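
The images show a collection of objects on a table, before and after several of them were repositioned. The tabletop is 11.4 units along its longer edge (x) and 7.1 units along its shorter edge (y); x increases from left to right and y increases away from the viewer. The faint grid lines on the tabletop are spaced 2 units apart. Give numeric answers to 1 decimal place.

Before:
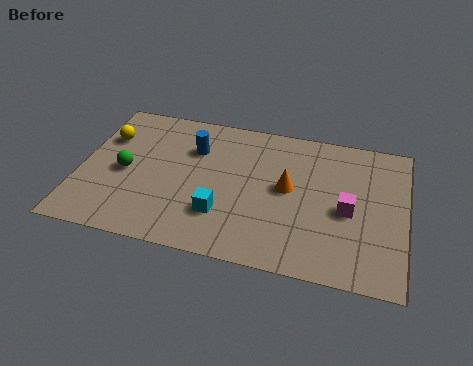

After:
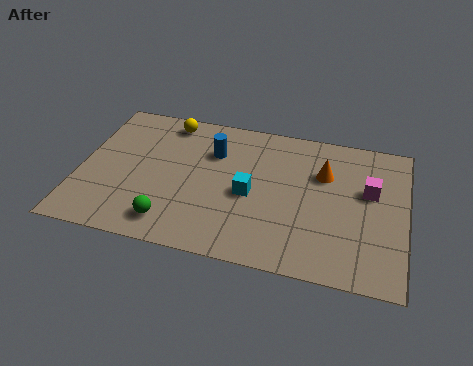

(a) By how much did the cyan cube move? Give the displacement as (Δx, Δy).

(0.9, 1.2)

The cyan cube was at about (5.1, 2.0) and moved to about (6.0, 3.2).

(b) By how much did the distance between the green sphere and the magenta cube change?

-0.4

The distance was about 7.8 in the first image and 7.4 in the second, so they moved 0.4 units closer together.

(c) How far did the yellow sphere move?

2.5

The yellow sphere moved from about (0.8, 4.9) to (2.9, 6.2), a distance of √(2.1² + 1.3²) ≈ 2.5.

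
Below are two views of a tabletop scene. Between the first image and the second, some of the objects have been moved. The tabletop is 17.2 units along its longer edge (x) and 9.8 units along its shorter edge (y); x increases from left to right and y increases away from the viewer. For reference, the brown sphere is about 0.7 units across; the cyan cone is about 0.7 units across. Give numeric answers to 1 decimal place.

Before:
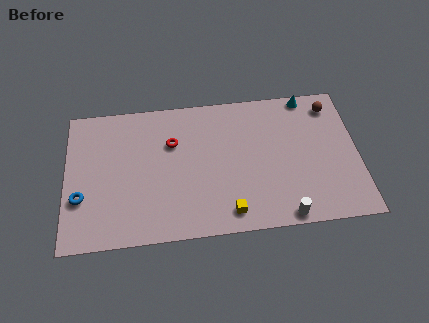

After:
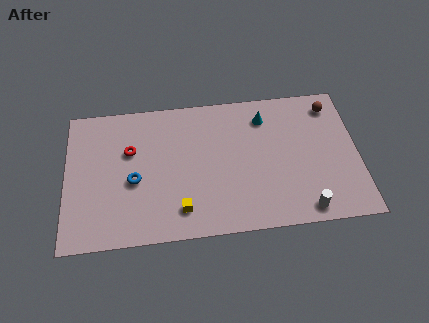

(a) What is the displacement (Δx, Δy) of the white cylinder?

(1.2, 0.3)

From the two frames, the white cylinder sits at roughly (12.7, 0.8) before and (13.9, 1.1) after.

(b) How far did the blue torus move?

3.2

The blue torus moved from about (0.9, 3.3) to (4.0, 4.2), a distance of √(3.1² + 0.9²) ≈ 3.2.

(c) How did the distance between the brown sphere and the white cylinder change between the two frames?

-0.7

They were about 8.0 units apart before and 7.3 after — 0.7 units closer together.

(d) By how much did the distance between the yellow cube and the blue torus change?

-5.3

Before: roughly 8.8 units apart; after: 3.5. That's 5.3 units closer together.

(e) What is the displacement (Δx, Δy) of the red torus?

(-2.5, -0.3)

From the two frames, the red torus sits at roughly (6.3, 6.6) before and (3.8, 6.3) after.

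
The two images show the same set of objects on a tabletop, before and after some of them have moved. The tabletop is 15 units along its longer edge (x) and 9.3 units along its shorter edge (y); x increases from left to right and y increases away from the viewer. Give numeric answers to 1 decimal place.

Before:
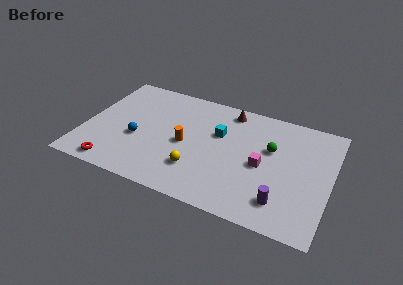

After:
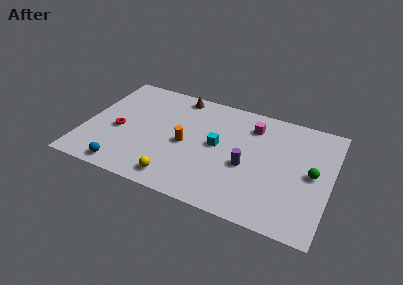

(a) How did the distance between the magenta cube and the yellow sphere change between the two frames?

+3.0

They were about 4.2 units apart before and 7.2 after — 3.0 units further apart.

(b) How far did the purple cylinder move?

3.0

From (12.3, 1.9) to (10.0, 3.9), the purple cylinder covered √(2.3² + 2.0²) ≈ 3.0 units.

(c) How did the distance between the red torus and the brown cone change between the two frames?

-4.1

They were about 9.5 units apart before and 5.4 after — 4.1 units closer together.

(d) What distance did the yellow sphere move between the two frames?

1.6

From (7.1, 2.5) to (6.0, 1.3), the yellow sphere covered √(1.1² + 1.2²) ≈ 1.6 units.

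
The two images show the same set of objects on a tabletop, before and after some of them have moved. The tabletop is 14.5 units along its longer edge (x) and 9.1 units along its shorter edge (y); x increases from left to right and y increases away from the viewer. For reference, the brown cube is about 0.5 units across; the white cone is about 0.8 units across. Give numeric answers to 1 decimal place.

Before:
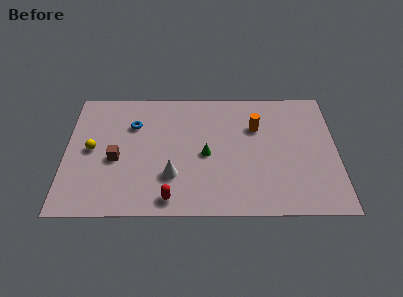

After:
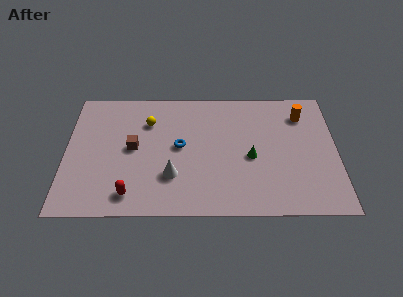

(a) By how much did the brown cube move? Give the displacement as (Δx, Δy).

(0.9, 0.8)

The brown cube started near (2.7, 3.9) and ended near (3.6, 4.7).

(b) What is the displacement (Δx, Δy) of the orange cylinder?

(2.5, 0.9)

The orange cylinder started near (10.2, 6.2) and ended near (12.7, 7.1).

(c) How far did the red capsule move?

2.1

The red capsule moved from about (5.6, 1.1) to (3.5, 1.4), a distance of √(2.1² + 0.3²) ≈ 2.1.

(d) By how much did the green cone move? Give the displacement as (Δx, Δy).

(2.4, -0.2)

From the two frames, the green cone sits at roughly (7.5, 4.2) before and (9.9, 4.0) after.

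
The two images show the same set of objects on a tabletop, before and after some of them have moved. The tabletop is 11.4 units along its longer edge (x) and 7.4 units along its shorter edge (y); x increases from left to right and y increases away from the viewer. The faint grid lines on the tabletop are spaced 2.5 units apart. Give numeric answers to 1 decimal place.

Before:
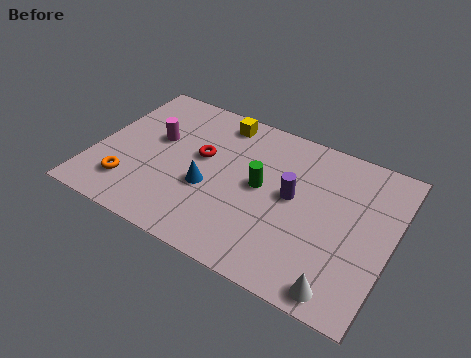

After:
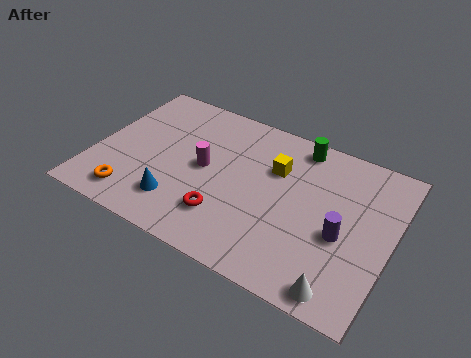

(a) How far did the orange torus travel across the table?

0.5

From (1.6, 1.7) to (1.8, 1.2), the orange torus covered √(0.2² + 0.5²) ≈ 0.5 units.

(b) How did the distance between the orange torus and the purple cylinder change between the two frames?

+1.6

Before: roughly 6.4 units apart; after: 8.0. That's 1.6 units further apart.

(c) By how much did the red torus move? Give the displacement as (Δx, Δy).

(1.3, -2.4)

The red torus was at about (4.0, 4.3) and moved to about (5.3, 1.9).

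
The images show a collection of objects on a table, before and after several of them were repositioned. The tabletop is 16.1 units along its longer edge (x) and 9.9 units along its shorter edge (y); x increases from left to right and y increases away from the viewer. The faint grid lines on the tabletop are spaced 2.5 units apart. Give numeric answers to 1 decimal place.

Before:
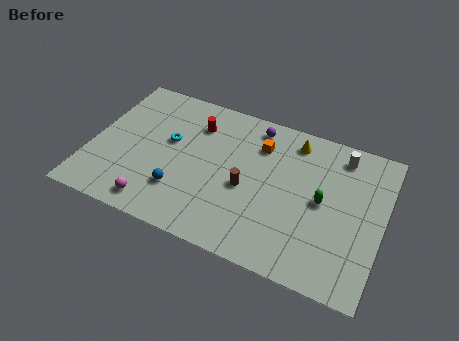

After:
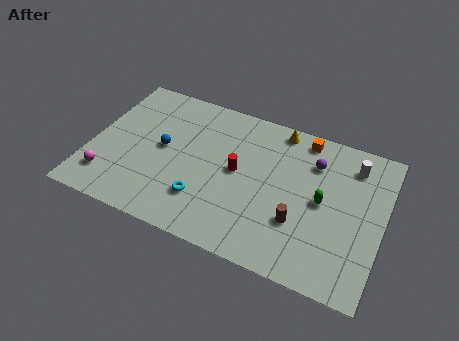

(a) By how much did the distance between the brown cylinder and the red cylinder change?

-0.4

The distance was about 4.5 in the first image and 4.1 in the second, so they moved 0.4 units closer together.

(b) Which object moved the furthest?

the cyan torus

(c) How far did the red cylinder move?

3.5

The red cylinder was near (5.5, 7.5) before and (8.1, 5.2) after, so it travelled √(2.6² + 2.3²) ≈ 3.5 units.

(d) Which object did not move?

the green capsule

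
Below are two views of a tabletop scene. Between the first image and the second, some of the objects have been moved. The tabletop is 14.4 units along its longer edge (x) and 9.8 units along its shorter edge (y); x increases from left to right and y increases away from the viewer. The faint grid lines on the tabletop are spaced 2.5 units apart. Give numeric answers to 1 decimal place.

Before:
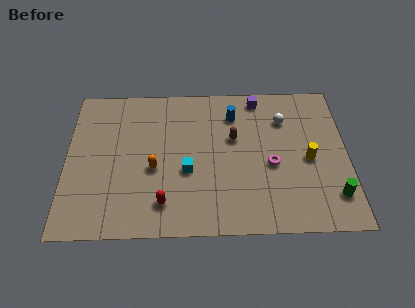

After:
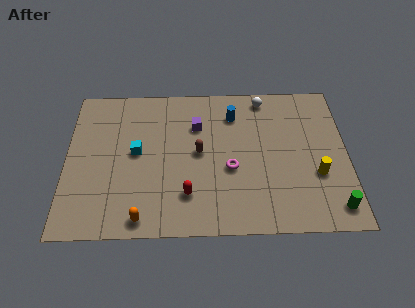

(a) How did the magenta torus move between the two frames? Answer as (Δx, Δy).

(-2.1, -0.2)

The magenta torus started near (10.5, 4.2) and ended near (8.4, 4.0).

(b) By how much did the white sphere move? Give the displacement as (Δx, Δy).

(-1.0, 1.5)

From the two frames, the white sphere sits at roughly (11.2, 7.2) before and (10.2, 8.7) after.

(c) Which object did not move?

the blue cylinder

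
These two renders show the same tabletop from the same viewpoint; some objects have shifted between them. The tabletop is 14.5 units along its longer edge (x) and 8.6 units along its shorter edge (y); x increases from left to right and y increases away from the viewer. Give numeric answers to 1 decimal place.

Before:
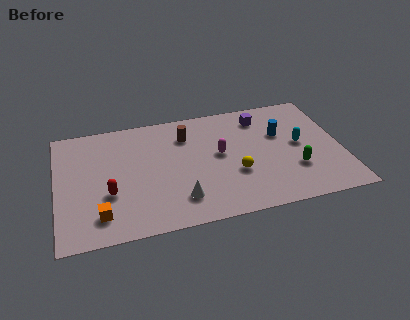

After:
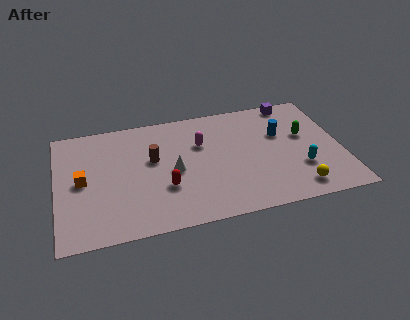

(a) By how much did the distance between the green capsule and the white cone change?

+0.9

The distance was about 6.0 in the first image and 6.9 in the second, so they moved 0.9 units further apart.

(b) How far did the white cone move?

2.1

From (6.1, 1.9) to (5.9, 4.0), the white cone covered √(0.2² + 2.1²) ≈ 2.1 units.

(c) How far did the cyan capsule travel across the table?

1.8

From (12.4, 4.5) to (12.3, 2.7), the cyan capsule covered √(0.1² + 1.8²) ≈ 1.8 units.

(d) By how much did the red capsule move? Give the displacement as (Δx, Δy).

(2.8, -0.2)

From the two frames, the red capsule sits at roughly (2.6, 3.1) before and (5.4, 2.9) after.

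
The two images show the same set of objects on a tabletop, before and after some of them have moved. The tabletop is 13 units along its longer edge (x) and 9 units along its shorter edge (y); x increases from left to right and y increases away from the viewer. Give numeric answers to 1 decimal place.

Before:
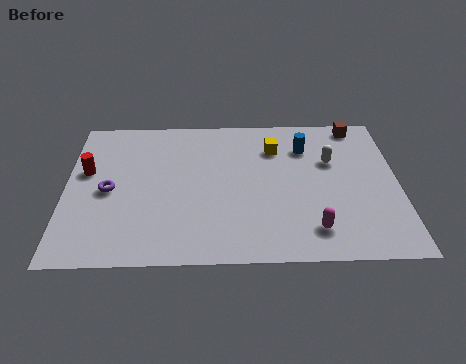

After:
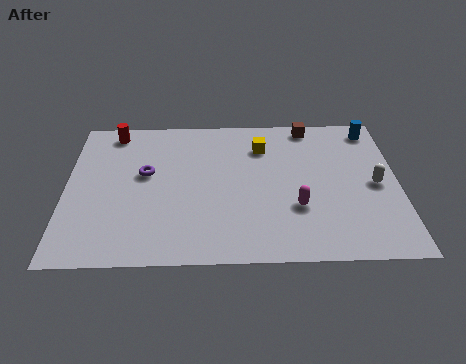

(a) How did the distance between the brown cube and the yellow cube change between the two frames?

-1.3

The distance was about 3.6 in the first image and 2.3 in the second, so they moved 1.3 units closer together.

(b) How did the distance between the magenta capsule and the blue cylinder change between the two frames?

+0.7

Before: roughly 5.0 units apart; after: 5.7. That's 0.7 units further apart.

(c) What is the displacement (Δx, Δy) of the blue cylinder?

(2.7, 1.1)

From the two frames, the blue cylinder sits at roughly (9.4, 6.7) before and (12.1, 7.8) after.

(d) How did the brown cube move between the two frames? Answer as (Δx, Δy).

(-1.9, 0.0)

From the two frames, the brown cube sits at roughly (11.5, 8.1) before and (9.6, 8.1) after.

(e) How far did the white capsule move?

2.3

The white capsule was near (10.4, 5.8) before and (12.1, 4.3) after, so it travelled √(1.7² + 1.5²) ≈ 2.3 units.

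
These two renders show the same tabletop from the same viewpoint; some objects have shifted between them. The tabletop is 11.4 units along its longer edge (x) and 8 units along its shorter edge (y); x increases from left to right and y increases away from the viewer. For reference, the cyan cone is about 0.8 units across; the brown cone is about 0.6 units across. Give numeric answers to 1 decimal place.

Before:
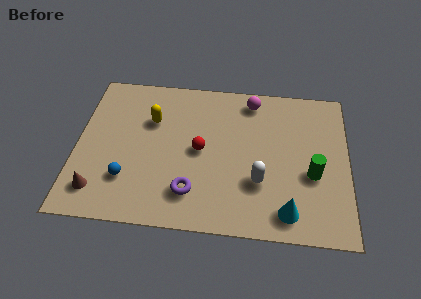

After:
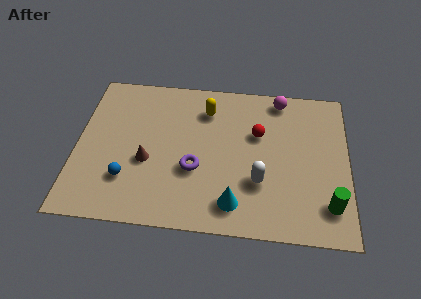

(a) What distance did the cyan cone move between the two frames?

2.2

The cyan cone was near (8.9, 1.2) before and (6.7, 1.4) after, so it travelled √(2.2² + 0.2²) ≈ 2.2 units.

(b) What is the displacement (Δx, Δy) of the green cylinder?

(0.7, -1.5)

The green cylinder was at about (9.9, 3.2) and moved to about (10.6, 1.7).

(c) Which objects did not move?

the blue sphere and the white capsule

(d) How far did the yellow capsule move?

2.4

The yellow capsule moved from about (3.1, 5.4) to (5.4, 6.2), a distance of √(2.3² + 0.8²) ≈ 2.4.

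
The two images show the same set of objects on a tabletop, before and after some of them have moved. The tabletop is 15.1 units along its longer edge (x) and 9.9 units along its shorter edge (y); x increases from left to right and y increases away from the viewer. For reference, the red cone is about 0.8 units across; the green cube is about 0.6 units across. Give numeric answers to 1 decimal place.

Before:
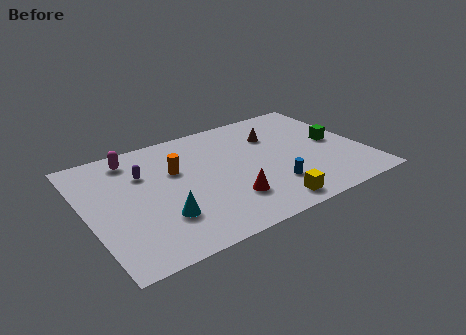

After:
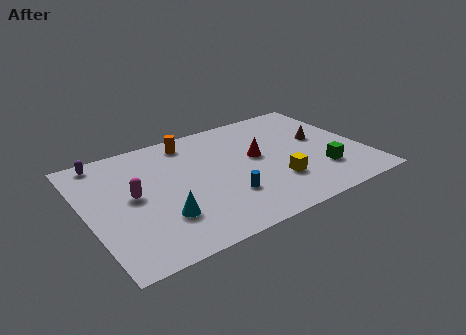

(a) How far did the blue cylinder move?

2.5

The blue cylinder moved from about (9.7, 2.6) to (7.2, 2.9), a distance of √(2.5² + 0.3²) ≈ 2.5.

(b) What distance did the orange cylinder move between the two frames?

2.5

From (5.0, 6.3) to (6.1, 8.5), the orange cylinder covered √(1.1² + 2.2²) ≈ 2.5 units.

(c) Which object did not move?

the cyan cone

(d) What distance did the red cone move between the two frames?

3.6

The red cone was near (7.3, 2.6) before and (9.4, 5.5) after, so it travelled √(2.1² + 2.9²) ≈ 3.6 units.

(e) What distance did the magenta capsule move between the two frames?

3.2

The magenta capsule was near (2.9, 8.4) before and (2.5, 5.2) after, so it travelled √(0.4² + 3.2²) ≈ 3.2 units.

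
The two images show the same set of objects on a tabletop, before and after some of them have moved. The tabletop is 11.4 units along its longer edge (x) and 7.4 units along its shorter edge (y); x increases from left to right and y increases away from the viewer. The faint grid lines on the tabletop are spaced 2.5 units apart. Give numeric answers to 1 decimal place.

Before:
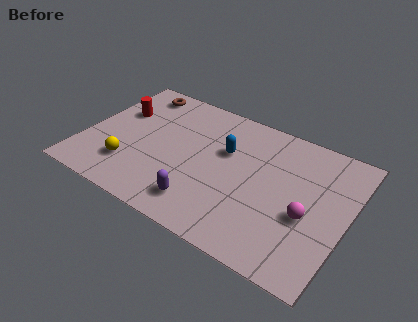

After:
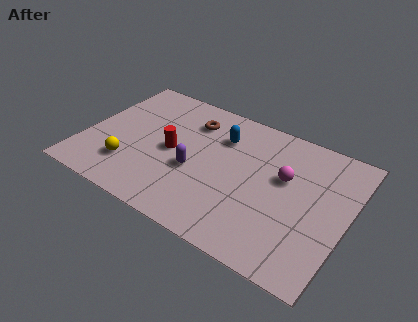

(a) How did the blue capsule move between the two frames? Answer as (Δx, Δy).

(-0.3, 0.7)

The blue capsule started near (6.0, 4.7) and ended near (5.7, 5.4).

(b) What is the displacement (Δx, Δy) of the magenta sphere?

(-1.2, 1.5)

From the two frames, the magenta sphere sits at roughly (9.8, 3.0) before and (8.6, 4.5) after.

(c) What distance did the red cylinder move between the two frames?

2.9

From (1.2, 4.8) to (3.8, 3.6), the red cylinder covered √(2.6² + 1.2²) ≈ 2.9 units.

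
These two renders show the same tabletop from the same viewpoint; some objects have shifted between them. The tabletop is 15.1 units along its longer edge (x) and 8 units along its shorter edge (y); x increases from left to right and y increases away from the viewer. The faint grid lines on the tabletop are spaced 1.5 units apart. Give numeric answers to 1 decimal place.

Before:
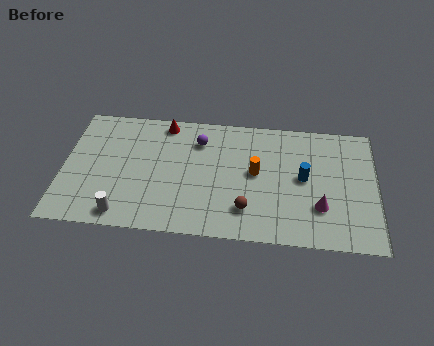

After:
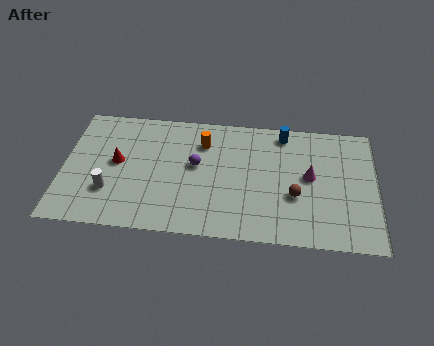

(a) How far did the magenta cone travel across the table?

2.0

From (12.4, 2.4) to (11.9, 4.3), the magenta cone covered √(0.5² + 1.9²) ≈ 2.0 units.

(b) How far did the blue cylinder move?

3.0

The blue cylinder moved from about (11.6, 4.2) to (10.6, 7.0), a distance of √(1.0² + 2.8²) ≈ 3.0.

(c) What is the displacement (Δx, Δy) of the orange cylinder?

(-2.6, 1.7)

The orange cylinder started near (9.3, 4.3) and ended near (6.7, 6.0).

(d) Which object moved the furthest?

the red cone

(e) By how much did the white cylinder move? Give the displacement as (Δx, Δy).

(-0.7, 1.4)

The white cylinder started near (3.0, 1.0) and ended near (2.3, 2.4).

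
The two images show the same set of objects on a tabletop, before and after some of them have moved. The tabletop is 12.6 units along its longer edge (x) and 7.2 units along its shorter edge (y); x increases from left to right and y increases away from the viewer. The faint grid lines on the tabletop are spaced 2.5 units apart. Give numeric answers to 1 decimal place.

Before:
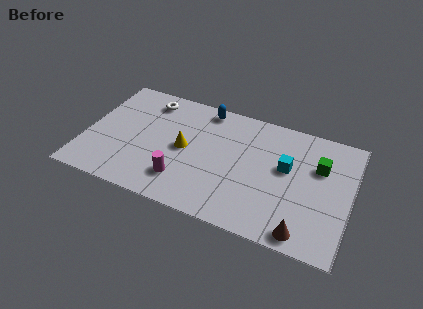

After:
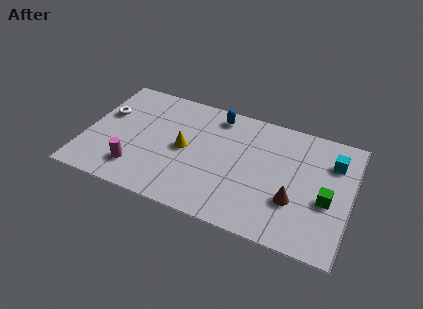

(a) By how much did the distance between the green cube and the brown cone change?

-2.4

Before: roughly 4.0 units apart; after: 1.6. That's 2.4 units closer together.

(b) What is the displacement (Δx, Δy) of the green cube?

(0.5, -1.8)

From the two frames, the green cube sits at roughly (11.0, 4.8) before and (11.5, 3.0) after.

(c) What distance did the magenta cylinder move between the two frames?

2.2

From (4.8, 1.7) to (2.6, 1.6), the magenta cylinder covered √(2.2² + 0.1²) ≈ 2.2 units.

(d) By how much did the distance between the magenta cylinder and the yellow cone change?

+1.0

The distance was about 1.9 in the first image and 2.9 in the second, so they moved 1.0 units further apart.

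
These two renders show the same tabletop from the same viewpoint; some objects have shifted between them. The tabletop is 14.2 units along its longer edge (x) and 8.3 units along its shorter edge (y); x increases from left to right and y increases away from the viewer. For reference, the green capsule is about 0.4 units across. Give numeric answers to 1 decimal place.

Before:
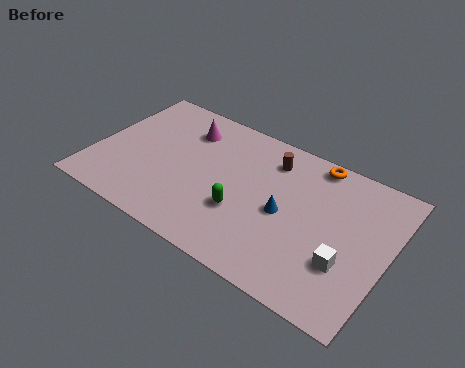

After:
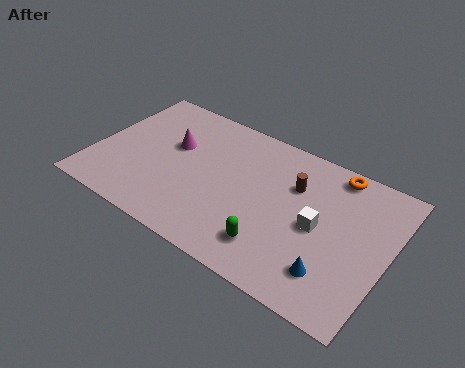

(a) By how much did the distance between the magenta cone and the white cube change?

-1.8

Before: roughly 9.2 units apart; after: 7.4. That's 1.8 units closer together.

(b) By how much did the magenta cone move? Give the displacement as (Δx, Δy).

(-0.4, -1.3)

From the two frames, the magenta cone sits at roughly (4.0, 6.4) before and (3.6, 5.1) after.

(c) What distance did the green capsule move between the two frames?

2.0

The green capsule was near (7.4, 2.9) before and (9.1, 1.8) after, so it travelled √(1.7² + 1.1²) ≈ 2.0 units.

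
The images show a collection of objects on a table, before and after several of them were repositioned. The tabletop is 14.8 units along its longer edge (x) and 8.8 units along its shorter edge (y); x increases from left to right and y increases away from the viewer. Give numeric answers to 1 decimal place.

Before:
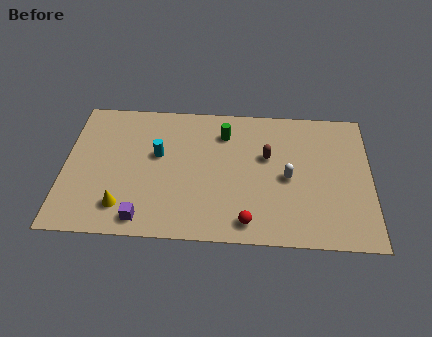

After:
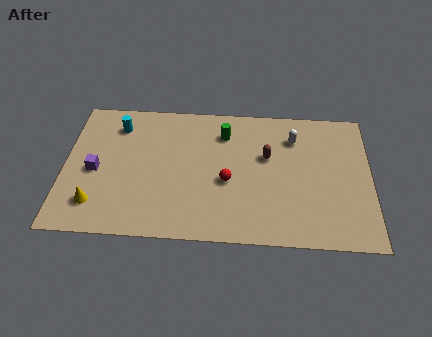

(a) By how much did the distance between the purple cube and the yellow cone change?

+0.9

They were about 1.2 units apart before and 2.1 after — 0.9 units further apart.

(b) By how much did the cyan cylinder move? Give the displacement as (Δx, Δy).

(-2.0, 1.8)

From the two frames, the cyan cylinder sits at roughly (4.5, 5.2) before and (2.5, 7.0) after.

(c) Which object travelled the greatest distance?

the purple cube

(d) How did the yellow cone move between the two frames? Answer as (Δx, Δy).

(-1.3, 0.1)

The yellow cone was at about (2.9, 1.8) and moved to about (1.6, 1.9).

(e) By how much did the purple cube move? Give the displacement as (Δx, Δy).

(-2.4, 2.9)

From the two frames, the purple cube sits at roughly (3.9, 1.1) before and (1.5, 4.0) after.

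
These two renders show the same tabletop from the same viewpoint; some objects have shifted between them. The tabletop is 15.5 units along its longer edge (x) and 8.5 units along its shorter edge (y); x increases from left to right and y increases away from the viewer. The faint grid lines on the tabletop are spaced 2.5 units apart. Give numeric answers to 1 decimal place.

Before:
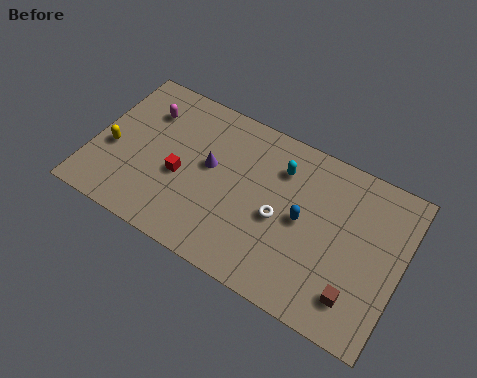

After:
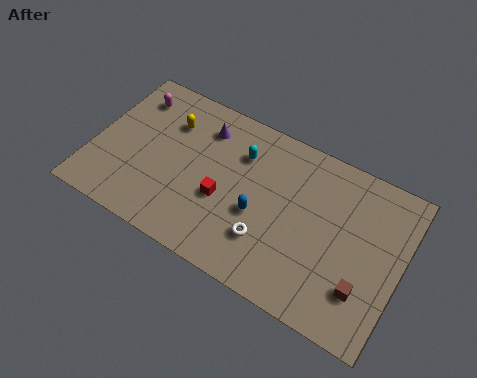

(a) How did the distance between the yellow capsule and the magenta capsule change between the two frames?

-1.0

They were about 3.1 units apart before and 2.1 after — 1.0 units closer together.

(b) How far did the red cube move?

2.2

The red cube was near (4.5, 3.6) before and (6.7, 3.4) after, so it travelled √(2.2² + 0.2²) ≈ 2.2 units.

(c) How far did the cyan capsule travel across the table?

2.0

The cyan capsule moved from about (9.2, 6.4) to (7.2, 6.2), a distance of √(2.0² + 0.2²) ≈ 2.0.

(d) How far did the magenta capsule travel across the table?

0.9

The magenta capsule was near (2.3, 6.3) before and (1.5, 6.8) after, so it travelled √(0.8² + 0.5²) ≈ 0.9 units.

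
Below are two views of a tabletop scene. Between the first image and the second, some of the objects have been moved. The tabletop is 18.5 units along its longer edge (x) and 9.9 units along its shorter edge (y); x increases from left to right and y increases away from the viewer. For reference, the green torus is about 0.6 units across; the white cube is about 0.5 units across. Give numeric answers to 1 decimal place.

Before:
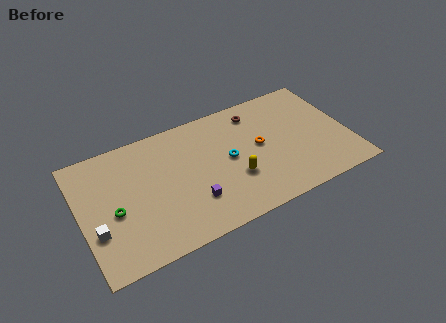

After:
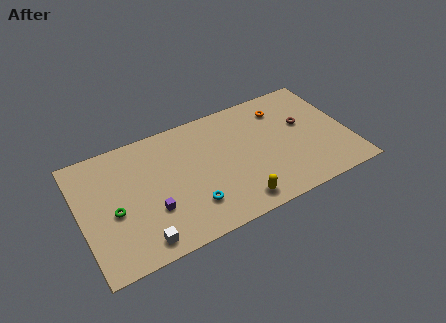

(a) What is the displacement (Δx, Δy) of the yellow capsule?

(-0.1, -2.0)

The yellow capsule started near (10.4, 3.4) and ended near (10.3, 1.4).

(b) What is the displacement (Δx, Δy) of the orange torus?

(1.9, 2.5)

The orange torus started near (12.4, 5.3) and ended near (14.3, 7.8).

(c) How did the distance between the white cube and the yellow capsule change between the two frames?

-2.9

Before: roughly 9.5 units apart; after: 6.6. That's 2.9 units closer together.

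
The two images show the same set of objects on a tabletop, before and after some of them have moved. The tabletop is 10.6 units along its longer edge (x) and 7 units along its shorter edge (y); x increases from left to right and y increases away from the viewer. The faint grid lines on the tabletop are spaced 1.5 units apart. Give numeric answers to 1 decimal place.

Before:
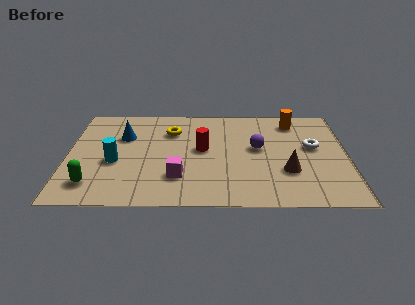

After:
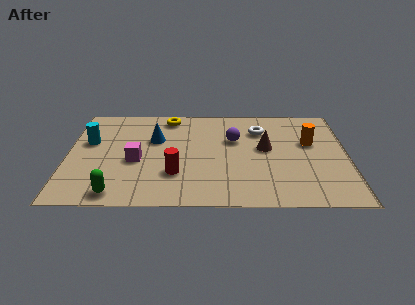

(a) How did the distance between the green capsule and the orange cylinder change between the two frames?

-0.7

The distance was about 8.8 in the first image and 8.1 in the second, so they moved 0.7 units closer together.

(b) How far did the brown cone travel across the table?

1.8

The brown cone was near (8.3, 2.3) before and (7.5, 3.9) after, so it travelled √(0.8² + 1.6²) ≈ 1.8 units.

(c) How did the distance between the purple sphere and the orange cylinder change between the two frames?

+0.5

Before: roughly 2.4 units apart; after: 2.9. That's 0.5 units further apart.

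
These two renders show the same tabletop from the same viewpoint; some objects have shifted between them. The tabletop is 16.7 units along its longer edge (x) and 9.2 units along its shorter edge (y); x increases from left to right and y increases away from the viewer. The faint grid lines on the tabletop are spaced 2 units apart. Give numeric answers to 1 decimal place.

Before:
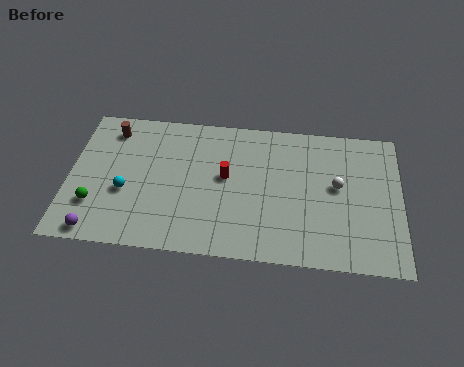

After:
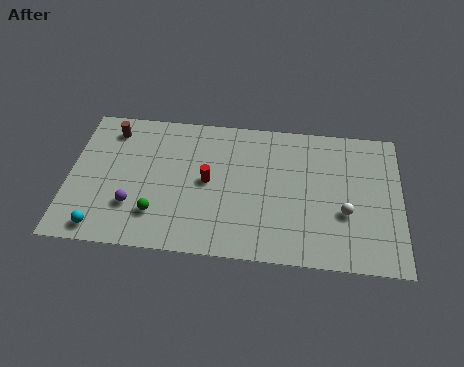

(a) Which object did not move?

the brown cylinder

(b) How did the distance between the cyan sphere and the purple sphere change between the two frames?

-0.8

They were about 3.0 units apart before and 2.2 after — 0.8 units closer together.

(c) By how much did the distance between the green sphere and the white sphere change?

-2.9

The distance was about 12.4 in the first image and 9.5 in the second, so they moved 2.9 units closer together.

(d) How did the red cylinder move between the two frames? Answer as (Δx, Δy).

(-0.9, -0.4)

The red cylinder was at about (7.9, 5.1) and moved to about (7.0, 4.7).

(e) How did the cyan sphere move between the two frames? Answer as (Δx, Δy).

(-1.1, -2.5)

The cyan sphere was at about (2.9, 3.6) and moved to about (1.8, 1.1).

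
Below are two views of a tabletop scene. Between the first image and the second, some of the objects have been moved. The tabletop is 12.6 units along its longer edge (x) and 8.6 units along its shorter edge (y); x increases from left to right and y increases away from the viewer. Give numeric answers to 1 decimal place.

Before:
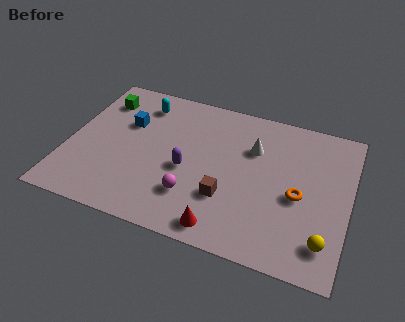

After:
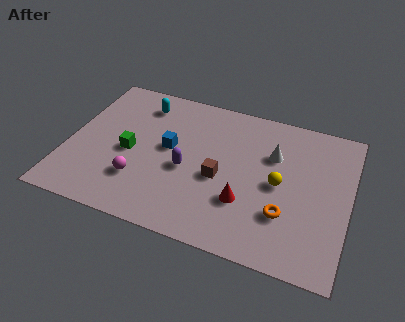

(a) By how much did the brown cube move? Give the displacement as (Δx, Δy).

(-0.4, 1.0)

From the two frames, the brown cube sits at roughly (7.3, 2.7) before and (6.9, 3.7) after.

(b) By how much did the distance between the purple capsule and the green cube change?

-2.6

They were about 5.2 units apart before and 2.6 after — 2.6 units closer together.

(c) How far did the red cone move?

1.9

The red cone moved from about (7.3, 1.0) to (8.1, 2.7), a distance of √(0.8² + 1.7²) ≈ 1.9.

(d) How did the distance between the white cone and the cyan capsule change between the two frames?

+0.9

The distance was about 5.3 in the first image and 6.2 in the second, so they moved 0.9 units further apart.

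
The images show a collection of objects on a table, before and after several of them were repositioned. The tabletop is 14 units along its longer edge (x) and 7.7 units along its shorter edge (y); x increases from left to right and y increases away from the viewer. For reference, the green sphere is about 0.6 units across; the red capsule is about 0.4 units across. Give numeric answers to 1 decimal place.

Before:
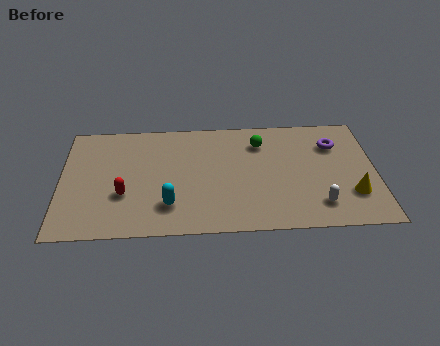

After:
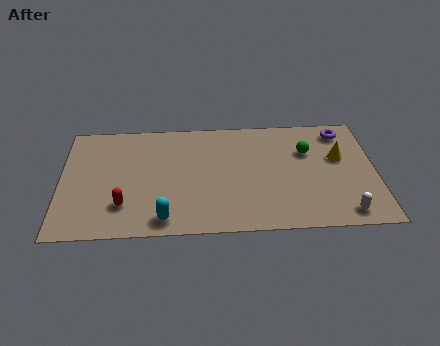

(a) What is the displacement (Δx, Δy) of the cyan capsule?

(-0.2, -0.9)

From the two frames, the cyan capsule sits at roughly (4.8, 1.9) before and (4.6, 1.0) after.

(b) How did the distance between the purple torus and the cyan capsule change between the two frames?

+1.4

Before: roughly 8.3 units apart; after: 9.7. That's 1.4 units further apart.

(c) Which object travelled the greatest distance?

the yellow cone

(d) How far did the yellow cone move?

2.5

From (12.9, 2.2) to (12.4, 4.7), the yellow cone covered √(0.5² + 2.5²) ≈ 2.5 units.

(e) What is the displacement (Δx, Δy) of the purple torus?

(0.4, 0.9)

The purple torus started near (12.2, 5.6) and ended near (12.6, 6.5).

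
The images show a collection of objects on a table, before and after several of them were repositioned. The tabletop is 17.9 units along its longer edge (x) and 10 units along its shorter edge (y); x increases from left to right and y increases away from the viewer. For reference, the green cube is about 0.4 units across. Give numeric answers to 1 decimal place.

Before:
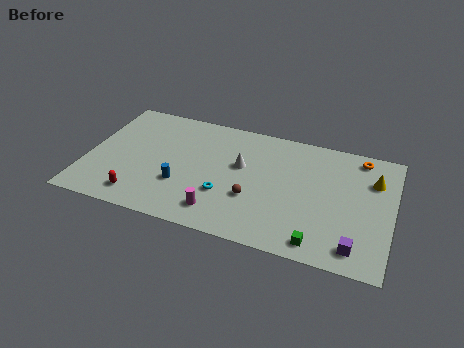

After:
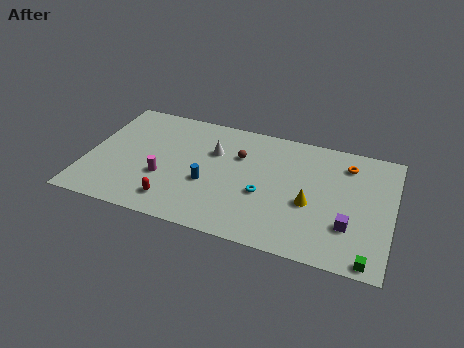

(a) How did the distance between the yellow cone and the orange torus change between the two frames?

+2.4

Before: roughly 1.9 units apart; after: 4.3. That's 2.4 units further apart.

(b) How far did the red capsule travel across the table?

2.0

The red capsule was near (3.4, 1.6) before and (5.4, 1.8) after, so it travelled √(2.0² + 0.2²) ≈ 2.0 units.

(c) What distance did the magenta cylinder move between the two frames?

3.9

From (8.1, 1.8) to (4.6, 3.6), the magenta cylinder covered √(3.5² + 1.8²) ≈ 3.9 units.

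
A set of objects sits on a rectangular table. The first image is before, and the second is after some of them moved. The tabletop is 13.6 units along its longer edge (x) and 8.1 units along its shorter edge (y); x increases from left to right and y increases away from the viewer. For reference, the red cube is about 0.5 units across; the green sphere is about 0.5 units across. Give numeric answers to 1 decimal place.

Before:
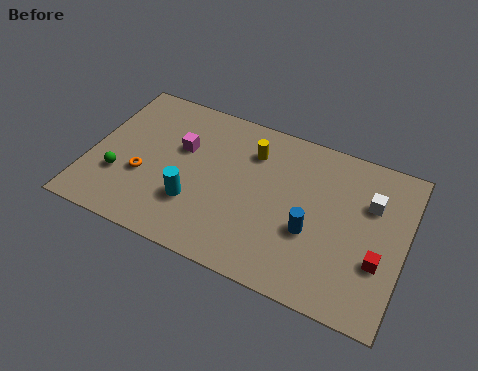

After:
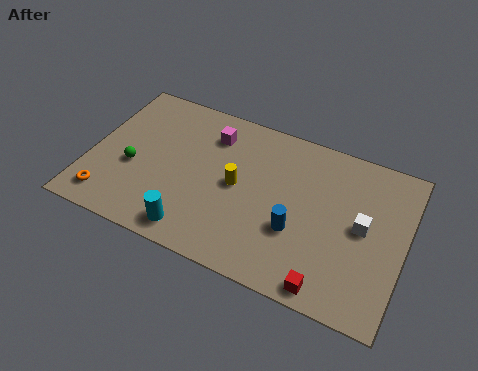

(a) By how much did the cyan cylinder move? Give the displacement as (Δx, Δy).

(0.2, -1.4)

From the two frames, the cyan cylinder sits at roughly (4.7, 2.5) before and (4.9, 1.1) after.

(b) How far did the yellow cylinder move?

2.0

From (6.8, 6.1) to (6.4, 4.1), the yellow cylinder covered √(0.4² + 2.0²) ≈ 2.0 units.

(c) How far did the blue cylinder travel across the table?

0.6

The blue cylinder was near (9.7, 3.1) before and (9.1, 2.9) after, so it travelled √(0.6² + 0.2²) ≈ 0.6 units.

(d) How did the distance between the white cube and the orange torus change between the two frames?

+1.2

The distance was about 9.9 in the first image and 11.1 in the second, so they moved 1.2 units further apart.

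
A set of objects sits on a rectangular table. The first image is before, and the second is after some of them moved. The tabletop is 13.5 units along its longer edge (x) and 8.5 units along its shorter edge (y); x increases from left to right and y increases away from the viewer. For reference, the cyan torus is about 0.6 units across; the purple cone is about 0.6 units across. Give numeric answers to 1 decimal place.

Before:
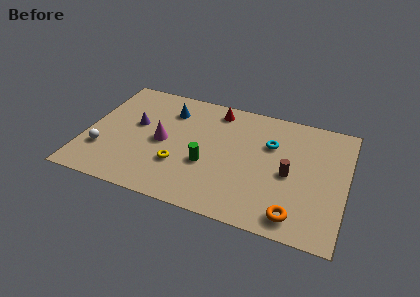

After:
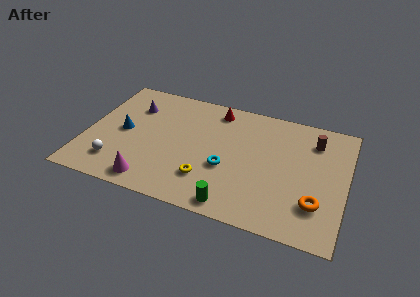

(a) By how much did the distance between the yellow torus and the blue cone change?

+1.1

Before: roughly 3.9 units apart; after: 5.0. That's 1.1 units further apart.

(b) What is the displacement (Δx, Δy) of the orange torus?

(1.0, 1.1)

From the two frames, the orange torus sits at roughly (11.1, 1.2) before and (12.1, 2.3) after.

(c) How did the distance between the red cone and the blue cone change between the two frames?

+3.0

The distance was about 2.5 in the first image and 5.5 in the second, so they moved 3.0 units further apart.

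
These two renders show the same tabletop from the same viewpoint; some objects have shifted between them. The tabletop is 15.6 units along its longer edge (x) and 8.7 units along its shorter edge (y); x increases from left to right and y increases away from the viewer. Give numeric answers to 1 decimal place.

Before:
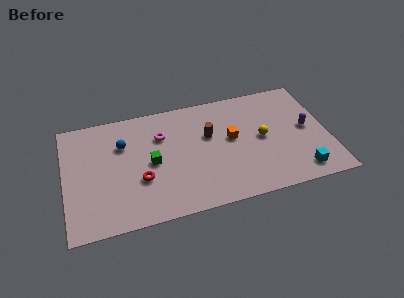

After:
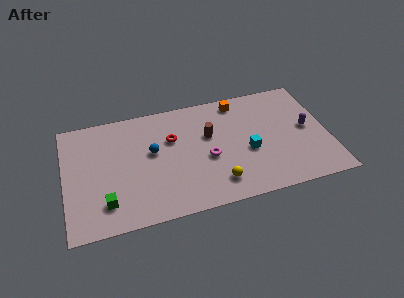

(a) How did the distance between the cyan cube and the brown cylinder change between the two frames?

-3.7

They were about 6.5 units apart before and 2.8 after — 3.7 units closer together.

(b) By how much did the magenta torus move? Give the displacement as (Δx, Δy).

(2.6, -2.4)

The magenta torus was at about (5.8, 6.1) and moved to about (8.4, 3.7).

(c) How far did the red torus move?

3.3

From (4.4, 3.1) to (6.4, 5.7), the red torus covered √(2.0² + 2.6²) ≈ 3.3 units.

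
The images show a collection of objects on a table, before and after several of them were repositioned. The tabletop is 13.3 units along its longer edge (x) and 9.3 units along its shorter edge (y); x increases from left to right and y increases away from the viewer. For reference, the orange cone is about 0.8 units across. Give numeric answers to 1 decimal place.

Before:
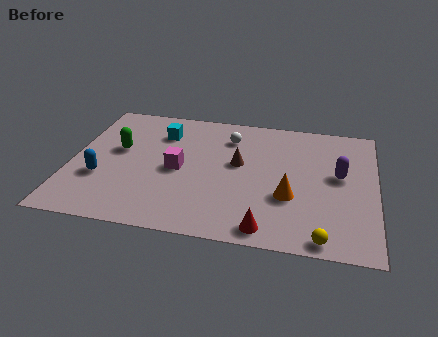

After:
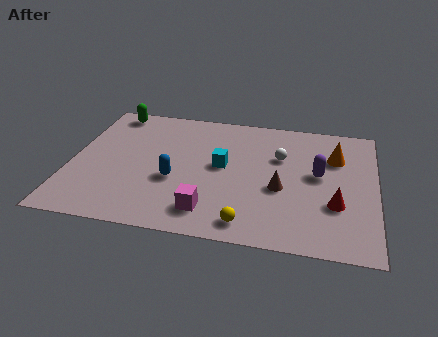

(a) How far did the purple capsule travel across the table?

0.9

From (11.7, 5.2) to (10.8, 5.1), the purple capsule covered √(0.9² + 0.1²) ≈ 0.9 units.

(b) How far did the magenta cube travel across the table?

3.1

From (4.7, 4.4) to (6.2, 1.7), the magenta cube covered √(1.5² + 2.7²) ≈ 3.1 units.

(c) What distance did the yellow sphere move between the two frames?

3.2

The yellow sphere was near (11.1, 0.8) before and (7.9, 1.2) after, so it travelled √(3.2² + 0.4²) ≈ 3.2 units.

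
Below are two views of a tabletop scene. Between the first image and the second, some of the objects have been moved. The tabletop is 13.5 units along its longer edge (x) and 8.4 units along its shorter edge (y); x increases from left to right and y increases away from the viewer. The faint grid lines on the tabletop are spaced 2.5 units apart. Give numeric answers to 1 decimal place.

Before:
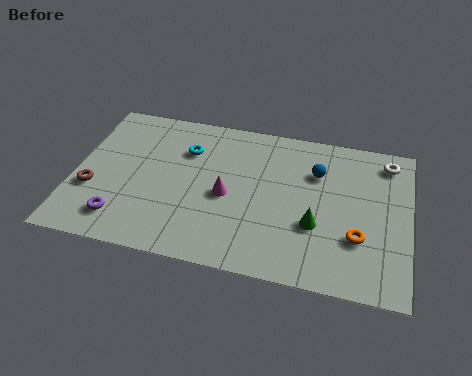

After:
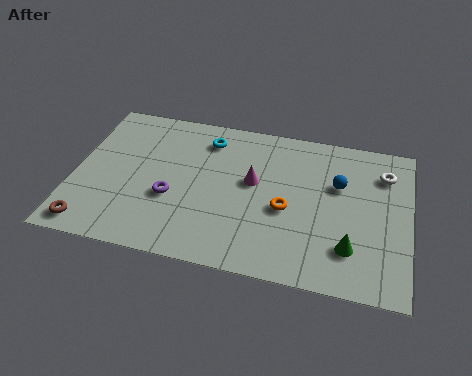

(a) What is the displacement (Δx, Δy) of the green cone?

(1.4, -0.9)

From the two frames, the green cone sits at roughly (9.8, 3.0) before and (11.2, 2.1) after.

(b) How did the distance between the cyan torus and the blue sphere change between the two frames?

+0.3

Before: roughly 5.3 units apart; after: 5.6. That's 0.3 units further apart.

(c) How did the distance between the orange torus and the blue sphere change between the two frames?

-1.0

They were about 3.7 units apart before and 2.7 after — 1.0 units closer together.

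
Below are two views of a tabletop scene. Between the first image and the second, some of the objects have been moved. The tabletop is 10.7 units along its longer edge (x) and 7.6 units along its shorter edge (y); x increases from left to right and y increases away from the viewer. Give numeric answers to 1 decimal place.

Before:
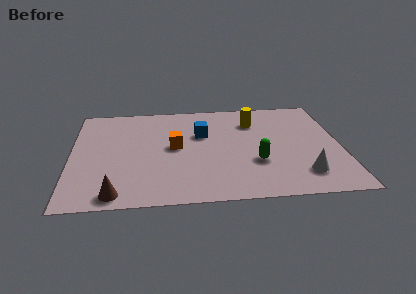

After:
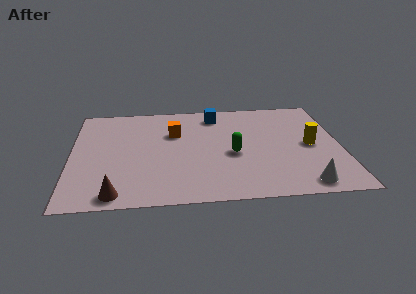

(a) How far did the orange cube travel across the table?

1.1

From (4.1, 4.0) to (4.1, 5.1), the orange cube covered √(0.0² + 1.1²) ≈ 1.1 units.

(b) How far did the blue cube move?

1.6

The blue cube was near (5.2, 4.9) before and (5.8, 6.4) after, so it travelled √(0.6² + 1.5²) ≈ 1.6 units.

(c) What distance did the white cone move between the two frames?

0.7

The white cone moved from about (9.1, 1.6) to (9.1, 0.9), a distance of √(0.0² + 0.7²) ≈ 0.7.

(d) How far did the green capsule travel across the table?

1.1

From (7.3, 2.6) to (6.4, 3.3), the green capsule covered √(0.9² + 0.7²) ≈ 1.1 units.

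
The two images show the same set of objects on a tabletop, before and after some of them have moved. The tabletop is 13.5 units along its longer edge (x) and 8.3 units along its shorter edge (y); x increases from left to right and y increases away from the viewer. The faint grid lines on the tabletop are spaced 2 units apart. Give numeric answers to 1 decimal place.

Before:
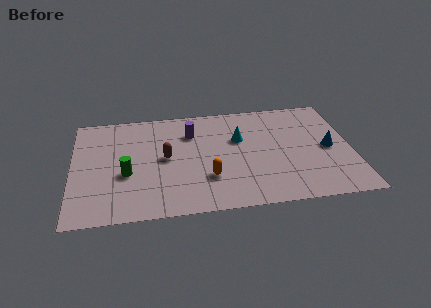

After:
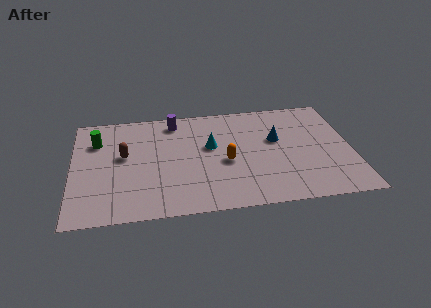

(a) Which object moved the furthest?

the green cylinder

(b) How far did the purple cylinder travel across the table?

1.3

From (5.8, 6.1) to (5.0, 7.1), the purple cylinder covered √(0.8² + 1.0²) ≈ 1.3 units.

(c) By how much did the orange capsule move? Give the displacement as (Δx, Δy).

(0.9, 1.1)

The orange capsule started near (6.5, 2.5) and ended near (7.4, 3.6).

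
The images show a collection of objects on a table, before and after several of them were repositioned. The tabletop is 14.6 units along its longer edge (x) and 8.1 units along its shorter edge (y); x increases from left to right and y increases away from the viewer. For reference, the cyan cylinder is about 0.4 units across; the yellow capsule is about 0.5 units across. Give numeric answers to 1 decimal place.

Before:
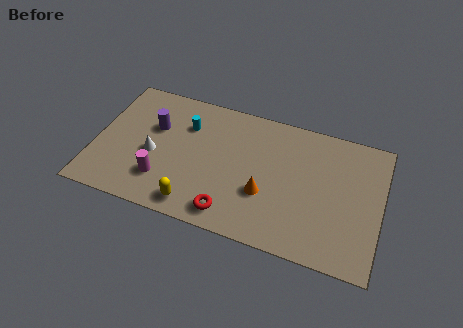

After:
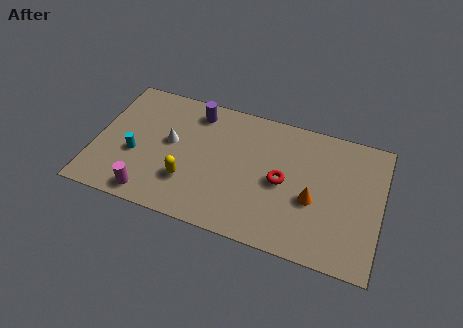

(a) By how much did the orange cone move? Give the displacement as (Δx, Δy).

(2.4, 0.4)

From the two frames, the orange cone sits at roughly (8.8, 2.9) before and (11.2, 3.3) after.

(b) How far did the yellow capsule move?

1.4

The yellow capsule was near (5.4, 1.1) before and (4.9, 2.4) after, so it travelled √(0.5² + 1.3²) ≈ 1.4 units.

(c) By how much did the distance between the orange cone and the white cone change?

+1.7

They were about 5.8 units apart before and 7.5 after — 1.7 units further apart.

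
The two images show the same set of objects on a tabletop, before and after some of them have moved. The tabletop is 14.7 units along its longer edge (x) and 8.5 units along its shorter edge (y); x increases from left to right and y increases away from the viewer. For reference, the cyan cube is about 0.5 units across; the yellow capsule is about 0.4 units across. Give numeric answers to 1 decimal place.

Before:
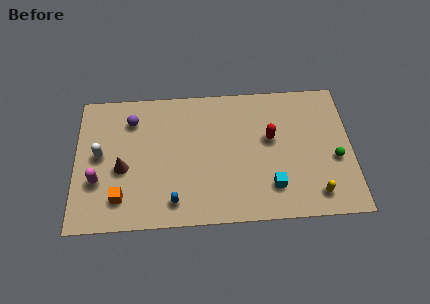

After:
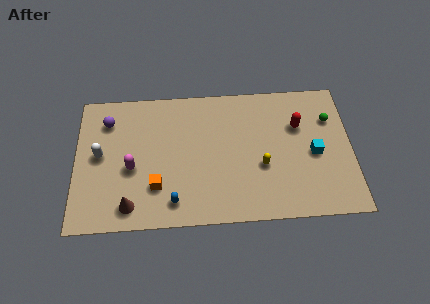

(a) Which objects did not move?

the blue capsule and the white capsule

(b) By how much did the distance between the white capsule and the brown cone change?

+2.1

They were about 1.5 units apart before and 3.6 after — 2.1 units further apart.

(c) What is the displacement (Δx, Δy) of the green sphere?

(-0.2, 2.5)

From the two frames, the green sphere sits at roughly (13.8, 3.5) before and (13.6, 6.0) after.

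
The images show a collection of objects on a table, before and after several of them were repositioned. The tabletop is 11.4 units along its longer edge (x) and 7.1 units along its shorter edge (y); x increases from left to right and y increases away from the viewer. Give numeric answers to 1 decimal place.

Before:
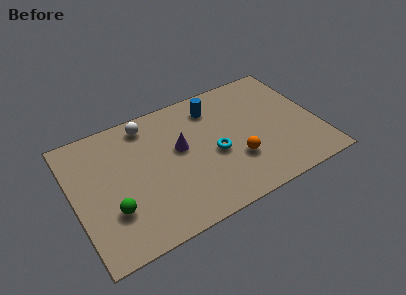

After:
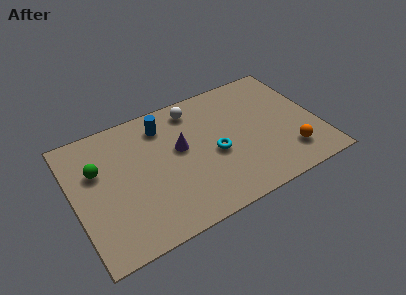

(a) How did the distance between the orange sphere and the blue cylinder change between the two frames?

+3.3

The distance was about 3.5 in the first image and 6.8 in the second, so they moved 3.3 units further apart.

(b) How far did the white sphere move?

2.2

The white sphere moved from about (3.7, 6.1) to (5.9, 6.0), a distance of √(2.2² + 0.1²) ≈ 2.2.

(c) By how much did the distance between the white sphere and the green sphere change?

+0.5

They were about 4.4 units apart before and 4.9 after — 0.5 units further apart.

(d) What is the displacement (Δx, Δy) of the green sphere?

(-0.4, 2.4)

The green sphere was at about (1.6, 2.2) and moved to about (1.2, 4.6).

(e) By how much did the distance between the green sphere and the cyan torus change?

+0.5

Before: roughly 5.0 units apart; after: 5.5. That's 0.5 units further apart.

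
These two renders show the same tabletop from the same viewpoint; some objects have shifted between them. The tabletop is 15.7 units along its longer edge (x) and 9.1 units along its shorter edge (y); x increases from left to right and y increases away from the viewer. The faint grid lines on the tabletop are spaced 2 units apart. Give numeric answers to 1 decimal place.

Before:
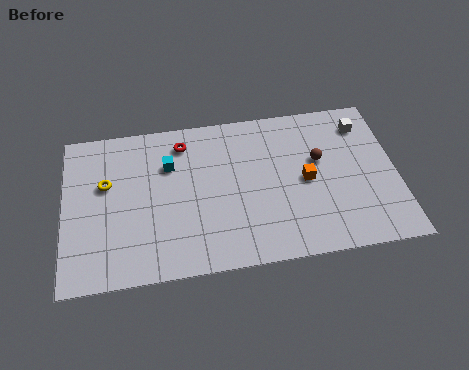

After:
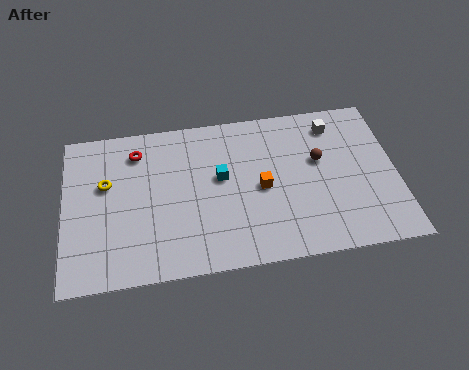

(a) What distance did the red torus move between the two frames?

2.2

The red torus was near (5.7, 7.5) before and (3.5, 7.3) after, so it travelled √(2.2² + 0.2²) ≈ 2.2 units.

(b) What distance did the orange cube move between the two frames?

2.1

The orange cube moved from about (11.4, 4.4) to (9.3, 4.3), a distance of √(2.1² + 0.1²) ≈ 2.1.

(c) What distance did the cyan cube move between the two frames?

2.6

The cyan cube was near (5.0, 6.3) before and (7.4, 5.2) after, so it travelled √(2.4² + 1.1²) ≈ 2.6 units.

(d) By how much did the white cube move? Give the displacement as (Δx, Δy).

(-1.4, 0.2)

From the two frames, the white cube sits at roughly (14.3, 7.3) before and (12.9, 7.5) after.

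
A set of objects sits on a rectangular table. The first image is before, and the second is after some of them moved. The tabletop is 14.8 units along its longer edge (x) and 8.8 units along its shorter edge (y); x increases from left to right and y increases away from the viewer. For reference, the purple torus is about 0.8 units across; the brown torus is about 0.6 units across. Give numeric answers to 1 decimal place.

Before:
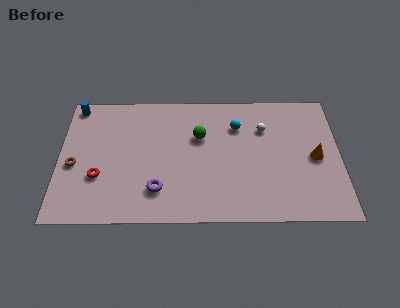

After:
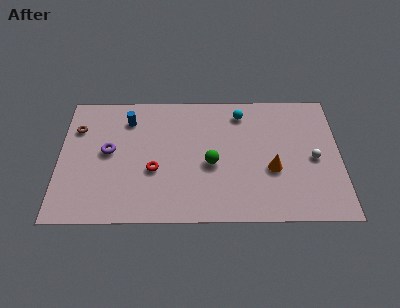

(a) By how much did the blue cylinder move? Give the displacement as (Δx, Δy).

(2.8, -1.0)

The blue cylinder was at about (0.8, 7.9) and moved to about (3.6, 6.9).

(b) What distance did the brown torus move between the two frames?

2.5

The brown torus was near (0.8, 3.8) before and (0.9, 6.3) after, so it travelled √(0.1² + 2.5²) ≈ 2.5 units.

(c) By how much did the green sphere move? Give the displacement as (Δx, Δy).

(0.6, -1.9)

The green sphere was at about (7.4, 5.7) and moved to about (8.0, 3.8).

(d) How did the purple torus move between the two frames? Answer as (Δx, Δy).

(-2.6, 2.6)

From the two frames, the purple torus sits at roughly (5.2, 2.1) before and (2.6, 4.7) after.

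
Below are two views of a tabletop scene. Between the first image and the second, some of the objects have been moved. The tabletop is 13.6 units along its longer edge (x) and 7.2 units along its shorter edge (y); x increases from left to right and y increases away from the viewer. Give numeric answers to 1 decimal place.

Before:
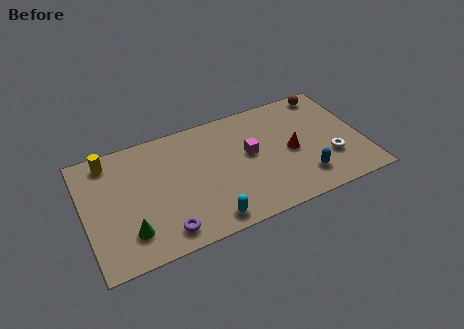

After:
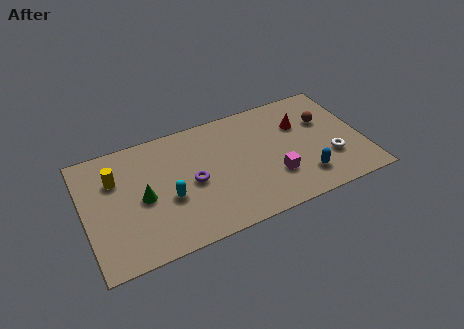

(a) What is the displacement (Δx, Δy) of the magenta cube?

(1.0, -1.8)

From the two frames, the magenta cube sits at roughly (8.1, 4.0) before and (9.1, 2.2) after.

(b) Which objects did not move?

the blue capsule and the white torus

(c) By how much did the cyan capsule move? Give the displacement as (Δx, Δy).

(-1.7, 2.0)

From the two frames, the cyan capsule sits at roughly (5.7, 0.9) before and (4.0, 2.9) after.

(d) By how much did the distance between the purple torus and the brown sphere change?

-3.4

They were about 10.2 units apart before and 6.8 after — 3.4 units closer together.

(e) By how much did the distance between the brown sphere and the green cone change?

-2.1

Before: roughly 11.3 units apart; after: 9.2. That's 2.1 units closer together.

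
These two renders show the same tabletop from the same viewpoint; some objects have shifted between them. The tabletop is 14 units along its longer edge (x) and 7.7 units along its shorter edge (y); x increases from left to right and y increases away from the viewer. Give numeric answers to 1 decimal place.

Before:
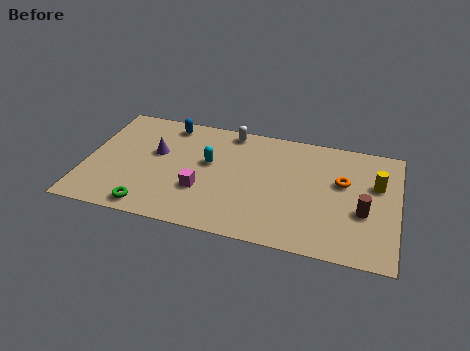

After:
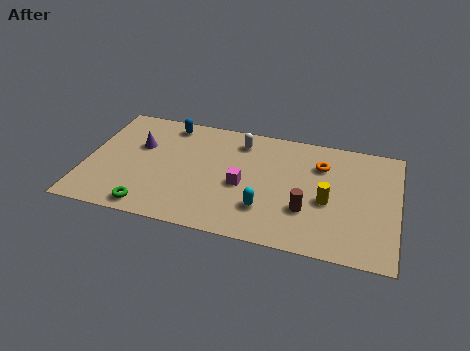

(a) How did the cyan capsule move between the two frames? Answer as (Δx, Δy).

(2.7, -2.4)

The cyan capsule was at about (5.5, 4.5) and moved to about (8.2, 2.1).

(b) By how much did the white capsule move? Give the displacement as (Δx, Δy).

(0.5, -0.6)

The white capsule started near (6.3, 6.9) and ended near (6.8, 6.3).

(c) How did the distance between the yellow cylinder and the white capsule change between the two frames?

-1.9

Before: roughly 7.0 units apart; after: 5.1. That's 1.9 units closer together.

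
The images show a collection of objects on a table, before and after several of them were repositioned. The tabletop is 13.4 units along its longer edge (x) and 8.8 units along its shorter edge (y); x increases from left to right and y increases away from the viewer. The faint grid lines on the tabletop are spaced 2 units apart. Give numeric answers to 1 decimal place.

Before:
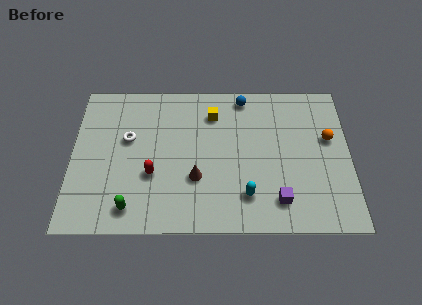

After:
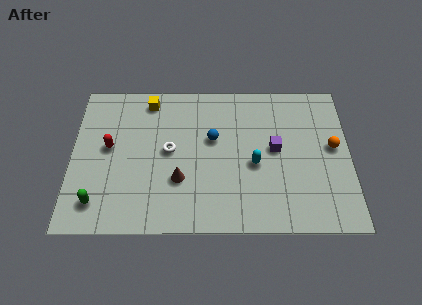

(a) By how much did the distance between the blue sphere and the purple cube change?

-3.2

Before: roughly 6.3 units apart; after: 3.1. That's 3.2 units closer together.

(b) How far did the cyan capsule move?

1.8

From (8.4, 2.0) to (8.8, 3.8), the cyan capsule covered √(0.4² + 1.8²) ≈ 1.8 units.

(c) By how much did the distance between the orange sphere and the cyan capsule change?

-1.3

The distance was about 5.2 in the first image and 3.9 in the second, so they moved 1.3 units closer together.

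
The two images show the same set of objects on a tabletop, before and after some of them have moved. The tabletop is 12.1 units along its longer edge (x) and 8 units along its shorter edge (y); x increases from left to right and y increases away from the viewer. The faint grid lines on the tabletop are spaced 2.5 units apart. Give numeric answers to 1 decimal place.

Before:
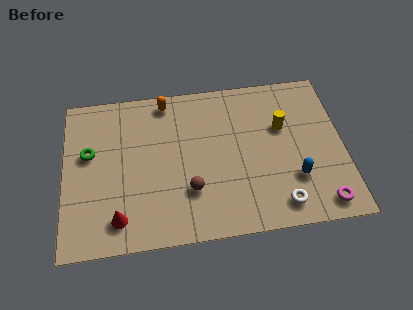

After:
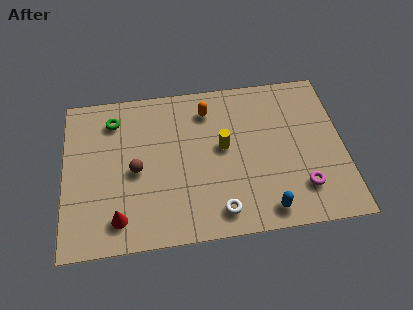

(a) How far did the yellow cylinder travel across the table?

2.7

The yellow cylinder was near (9.5, 5.1) before and (6.9, 4.4) after, so it travelled √(2.6² + 0.7²) ≈ 2.7 units.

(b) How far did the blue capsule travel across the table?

1.9

The blue capsule was near (9.9, 2.4) before and (8.6, 1.0) after, so it travelled √(1.3² + 1.4²) ≈ 1.9 units.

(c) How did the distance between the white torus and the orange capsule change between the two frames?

-2.3

They were about 7.5 units apart before and 5.2 after — 2.3 units closer together.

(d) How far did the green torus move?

1.9

From (1.1, 4.8) to (2.2, 6.4), the green torus covered √(1.1² + 1.6²) ≈ 1.9 units.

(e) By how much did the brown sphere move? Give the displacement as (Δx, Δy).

(-2.3, 1.3)

The brown sphere started near (5.4, 2.4) and ended near (3.1, 3.7).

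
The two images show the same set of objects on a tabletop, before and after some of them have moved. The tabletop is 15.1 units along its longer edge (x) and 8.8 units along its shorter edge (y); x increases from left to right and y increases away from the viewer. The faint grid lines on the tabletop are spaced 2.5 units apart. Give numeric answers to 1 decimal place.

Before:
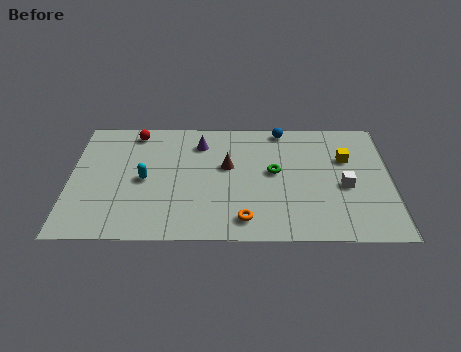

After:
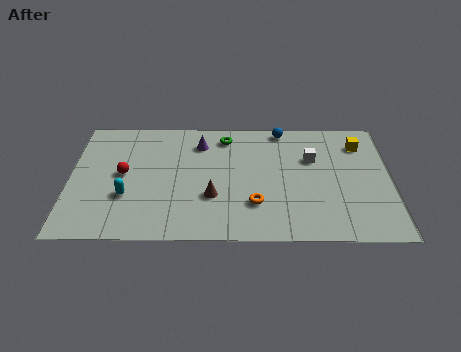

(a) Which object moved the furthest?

the green torus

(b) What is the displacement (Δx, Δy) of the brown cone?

(-0.7, -2.2)

The brown cone started near (7.4, 5.2) and ended near (6.7, 3.0).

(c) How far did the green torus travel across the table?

3.5

From (9.6, 4.8) to (7.3, 7.4), the green torus covered √(2.3² + 2.6²) ≈ 3.5 units.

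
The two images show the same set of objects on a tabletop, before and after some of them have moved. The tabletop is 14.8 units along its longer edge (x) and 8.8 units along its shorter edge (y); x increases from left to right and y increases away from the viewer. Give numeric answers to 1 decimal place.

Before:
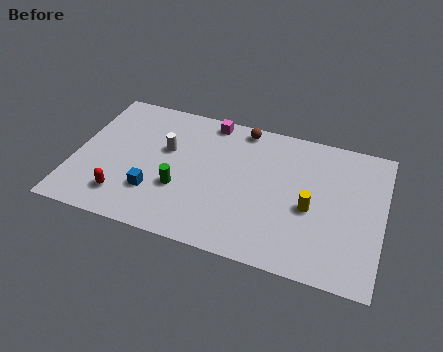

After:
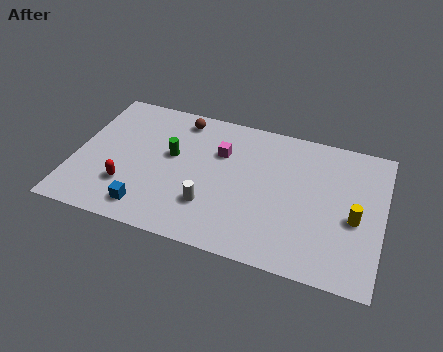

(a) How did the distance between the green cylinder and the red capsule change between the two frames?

+0.3

They were about 2.9 units apart before and 3.2 after — 0.3 units further apart.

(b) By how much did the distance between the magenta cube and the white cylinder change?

+0.4

The distance was about 3.1 in the first image and 3.5 in the second, so they moved 0.4 units further apart.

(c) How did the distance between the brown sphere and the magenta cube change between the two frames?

+1.0

Before: roughly 1.6 units apart; after: 2.6. That's 1.0 units further apart.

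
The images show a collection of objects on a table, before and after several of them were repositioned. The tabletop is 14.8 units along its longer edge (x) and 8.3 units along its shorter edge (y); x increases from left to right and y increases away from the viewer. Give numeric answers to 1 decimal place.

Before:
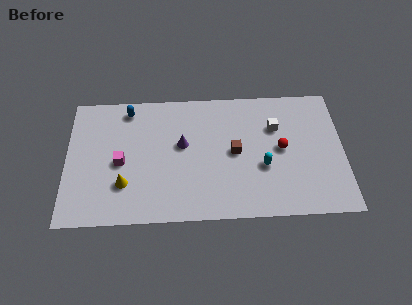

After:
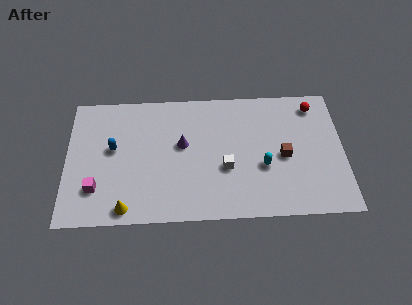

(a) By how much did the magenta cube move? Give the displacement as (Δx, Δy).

(-1.3, -1.6)

The magenta cube was at about (2.9, 3.8) and moved to about (1.6, 2.2).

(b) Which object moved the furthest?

the white cube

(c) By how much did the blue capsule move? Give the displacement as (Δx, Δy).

(-0.8, -2.5)

The blue capsule started near (3.3, 7.2) and ended near (2.5, 4.7).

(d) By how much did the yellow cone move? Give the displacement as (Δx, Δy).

(0.1, -1.5)

The yellow cone started near (3.1, 2.4) and ended near (3.2, 0.9).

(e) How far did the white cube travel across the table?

3.7

From (11.2, 5.7) to (8.5, 3.2), the white cube covered √(2.7² + 2.5²) ≈ 3.7 units.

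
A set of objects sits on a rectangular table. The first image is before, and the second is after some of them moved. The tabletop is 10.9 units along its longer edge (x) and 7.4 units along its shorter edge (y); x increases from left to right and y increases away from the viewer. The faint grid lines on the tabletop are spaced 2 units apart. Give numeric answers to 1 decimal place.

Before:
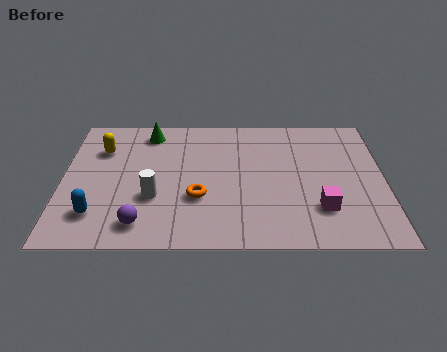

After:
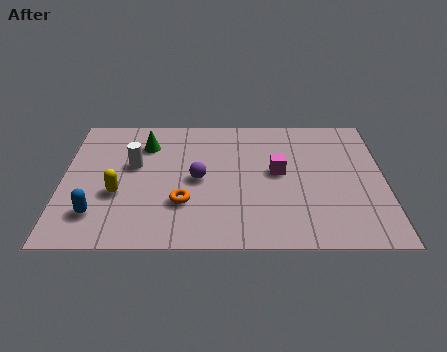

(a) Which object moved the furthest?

the purple sphere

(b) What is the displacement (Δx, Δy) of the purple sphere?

(1.9, 2.4)

The purple sphere was at about (2.7, 1.2) and moved to about (4.6, 3.6).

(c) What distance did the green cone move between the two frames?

0.7

The green cone moved from about (2.9, 6.3) to (2.8, 5.6), a distance of √(0.1² + 0.7²) ≈ 0.7.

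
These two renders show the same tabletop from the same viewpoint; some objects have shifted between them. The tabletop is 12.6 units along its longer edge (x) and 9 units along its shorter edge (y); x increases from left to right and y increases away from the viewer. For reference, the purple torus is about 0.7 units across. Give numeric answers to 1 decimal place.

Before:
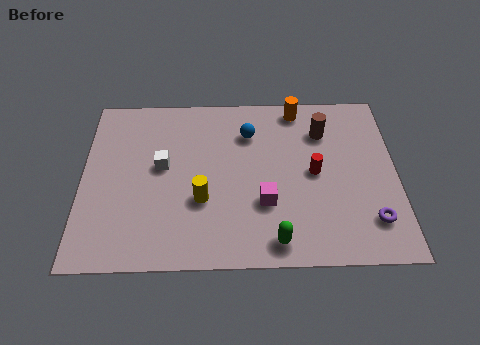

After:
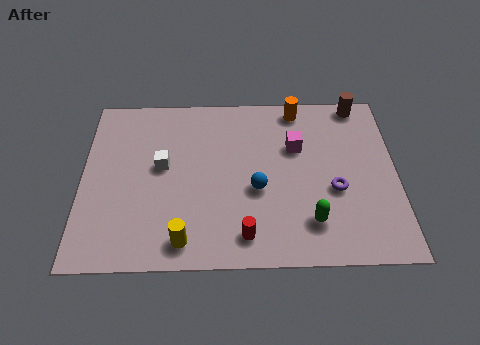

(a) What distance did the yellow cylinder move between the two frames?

2.1

The yellow cylinder was near (4.8, 3.2) before and (4.1, 1.2) after, so it travelled √(0.7² + 2.0²) ≈ 2.1 units.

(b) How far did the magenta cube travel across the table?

3.2

The magenta cube was near (7.3, 3.0) before and (8.6, 5.9) after, so it travelled √(1.3² + 2.9²) ≈ 3.2 units.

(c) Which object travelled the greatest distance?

the red cylinder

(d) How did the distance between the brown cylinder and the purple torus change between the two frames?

-0.3

Before: roughly 5.0 units apart; after: 4.7. That's 0.3 units closer together.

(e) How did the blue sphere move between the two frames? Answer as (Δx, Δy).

(0.3, -3.0)

From the two frames, the blue sphere sits at roughly (6.7, 6.7) before and (7.0, 3.7) after.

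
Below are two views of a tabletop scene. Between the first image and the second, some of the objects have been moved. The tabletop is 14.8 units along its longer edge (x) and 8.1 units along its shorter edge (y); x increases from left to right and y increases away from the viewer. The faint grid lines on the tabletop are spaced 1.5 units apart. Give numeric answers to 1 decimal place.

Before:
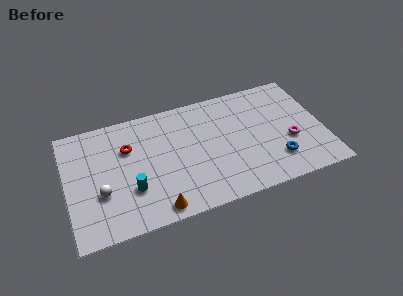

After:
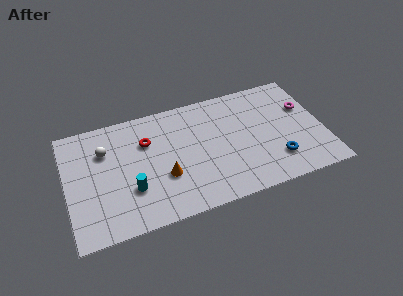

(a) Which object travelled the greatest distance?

the white sphere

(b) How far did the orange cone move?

2.1

The orange cone was near (4.9, 0.9) before and (5.5, 2.9) after, so it travelled √(0.6² + 2.0²) ≈ 2.1 units.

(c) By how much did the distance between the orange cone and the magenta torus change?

+0.5

They were about 8.2 units apart before and 8.7 after — 0.5 units further apart.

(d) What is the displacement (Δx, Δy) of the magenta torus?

(1.1, 2.1)

From the two frames, the magenta torus sits at roughly (12.8, 3.1) before and (13.9, 5.2) after.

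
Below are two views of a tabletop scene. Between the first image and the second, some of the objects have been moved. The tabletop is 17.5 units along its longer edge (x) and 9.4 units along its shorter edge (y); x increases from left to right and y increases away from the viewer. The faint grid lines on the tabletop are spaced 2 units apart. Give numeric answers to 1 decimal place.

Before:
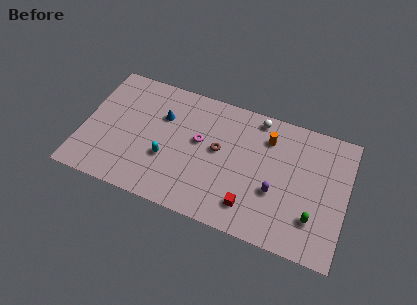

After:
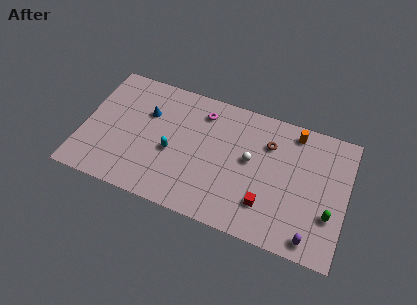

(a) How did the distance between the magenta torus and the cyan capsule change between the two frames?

+1.2

The distance was about 2.8 in the first image and 4.0 in the second, so they moved 1.2 units further apart.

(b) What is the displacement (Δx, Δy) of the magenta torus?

(0.0, 2.2)

The magenta torus started near (7.7, 5.4) and ended near (7.7, 7.6).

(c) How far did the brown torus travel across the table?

3.6

The brown torus was near (9.0, 5.2) before and (12.2, 6.8) after, so it travelled √(3.2² + 1.6²) ≈ 3.6 units.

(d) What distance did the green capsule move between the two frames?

1.2

From (15.5, 2.5) to (16.5, 3.1), the green capsule covered √(1.0² + 0.6²) ≈ 1.2 units.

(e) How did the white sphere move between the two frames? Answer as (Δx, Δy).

(-0.2, -3.2)

From the two frames, the white sphere sits at roughly (11.3, 8.4) before and (11.1, 5.2) after.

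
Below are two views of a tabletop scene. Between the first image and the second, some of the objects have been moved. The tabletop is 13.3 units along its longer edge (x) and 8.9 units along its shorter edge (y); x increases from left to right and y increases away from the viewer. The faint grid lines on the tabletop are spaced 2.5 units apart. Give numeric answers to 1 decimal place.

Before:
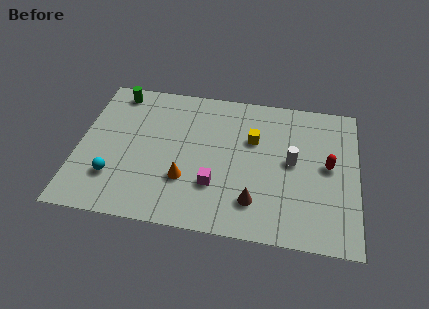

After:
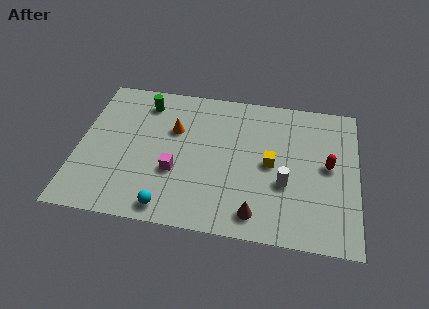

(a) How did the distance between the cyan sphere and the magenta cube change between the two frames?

-2.6

Before: roughly 4.8 units apart; after: 2.2. That's 2.6 units closer together.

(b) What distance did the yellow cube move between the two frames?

1.7

The yellow cube was near (8.3, 5.8) before and (9.2, 4.4) after, so it travelled √(0.9² + 1.4²) ≈ 1.7 units.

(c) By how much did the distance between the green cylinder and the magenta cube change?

-2.7

Before: roughly 7.1 units apart; after: 4.4. That's 2.7 units closer together.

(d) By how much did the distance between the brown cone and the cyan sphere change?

-2.6

Before: roughly 6.7 units apart; after: 4.1. That's 2.6 units closer together.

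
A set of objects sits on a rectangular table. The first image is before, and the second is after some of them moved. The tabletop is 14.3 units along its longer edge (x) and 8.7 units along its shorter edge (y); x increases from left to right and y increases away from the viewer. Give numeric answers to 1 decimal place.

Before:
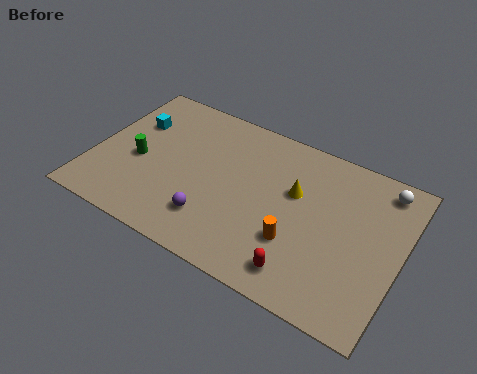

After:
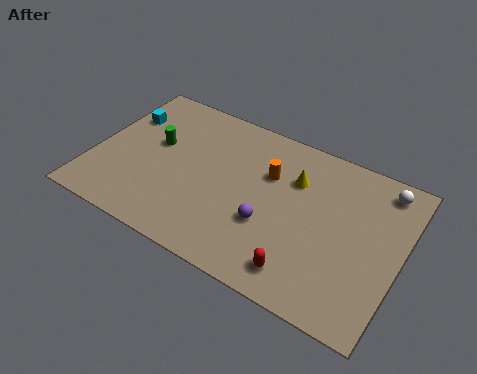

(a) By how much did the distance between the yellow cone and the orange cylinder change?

-1.4

The distance was about 2.6 in the first image and 1.2 in the second, so they moved 1.4 units closer together.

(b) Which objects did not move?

the white sphere and the red capsule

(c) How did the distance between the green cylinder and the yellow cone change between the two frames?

-0.8

The distance was about 7.4 in the first image and 6.6 in the second, so they moved 0.8 units closer together.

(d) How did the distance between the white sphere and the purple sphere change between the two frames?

-2.6

Before: roughly 9.0 units apart; after: 6.4. That's 2.6 units closer together.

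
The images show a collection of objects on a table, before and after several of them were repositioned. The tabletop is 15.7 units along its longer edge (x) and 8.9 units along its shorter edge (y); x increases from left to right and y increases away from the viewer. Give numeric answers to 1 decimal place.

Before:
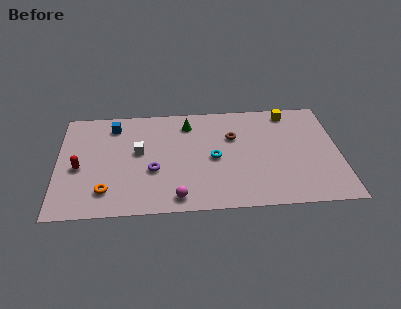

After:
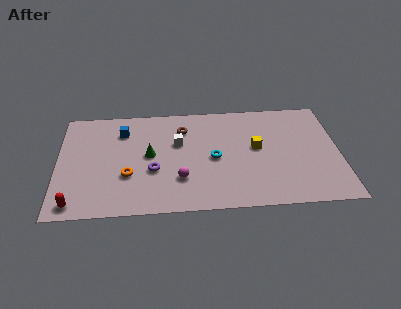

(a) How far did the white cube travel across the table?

2.3

The white cube moved from about (4.5, 5.0) to (6.7, 5.6), a distance of √(2.2² + 0.6²) ≈ 2.3.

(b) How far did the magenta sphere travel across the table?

1.5

From (6.6, 1.1) to (6.8, 2.6), the magenta sphere covered √(0.2² + 1.5²) ≈ 1.5 units.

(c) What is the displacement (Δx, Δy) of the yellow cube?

(-1.9, -2.9)

From the two frames, the yellow cube sits at roughly (13.0, 7.8) before and (11.1, 4.9) after.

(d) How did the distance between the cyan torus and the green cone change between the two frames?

+0.3

Before: roughly 3.3 units apart; after: 3.6. That's 0.3 units further apart.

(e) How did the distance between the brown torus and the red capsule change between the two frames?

-0.5

They were about 8.8 units apart before and 8.3 after — 0.5 units closer together.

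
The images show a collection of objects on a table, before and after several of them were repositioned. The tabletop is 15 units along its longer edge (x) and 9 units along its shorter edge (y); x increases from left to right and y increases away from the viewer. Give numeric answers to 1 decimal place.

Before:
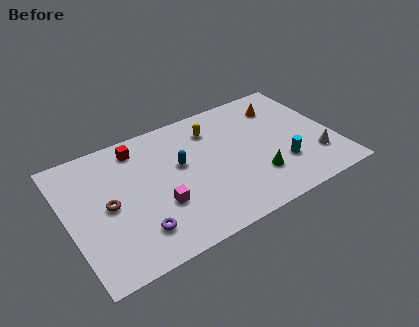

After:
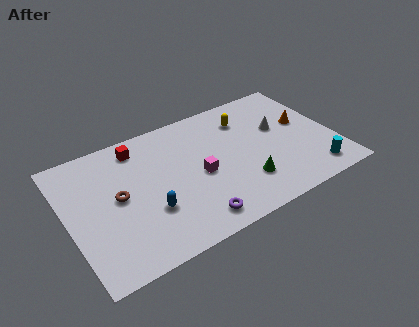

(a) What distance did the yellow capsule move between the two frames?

1.9

From (8.5, 7.0) to (10.4, 6.9), the yellow capsule covered √(1.9² + 0.1²) ≈ 1.9 units.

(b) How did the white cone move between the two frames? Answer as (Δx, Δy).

(-1.6, 3.0)

The white cone started near (13.7, 2.4) and ended near (12.1, 5.4).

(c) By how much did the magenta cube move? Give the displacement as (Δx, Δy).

(2.4, 1.0)

The magenta cube was at about (4.9, 3.1) and moved to about (7.3, 4.1).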